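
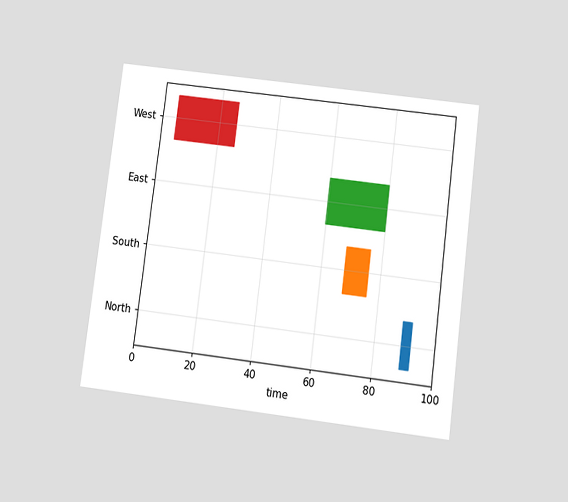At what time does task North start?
The chart is tilted about 7° clockwise and viewed slightly from below. The North bar begins at t=89.

89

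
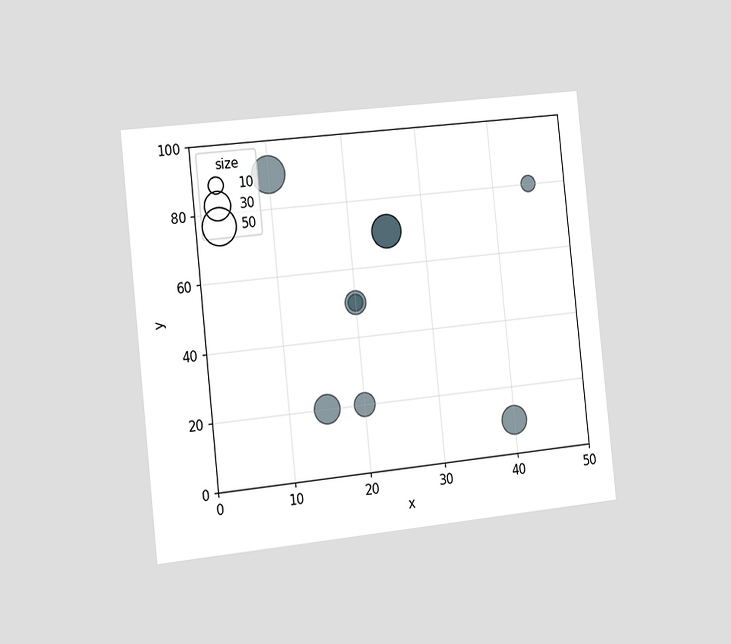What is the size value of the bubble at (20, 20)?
The chart is tilted about 6° counter-clockwise and viewed slightly from the left. Matching the bubble at (20, 20) against the size legend gives 20.

20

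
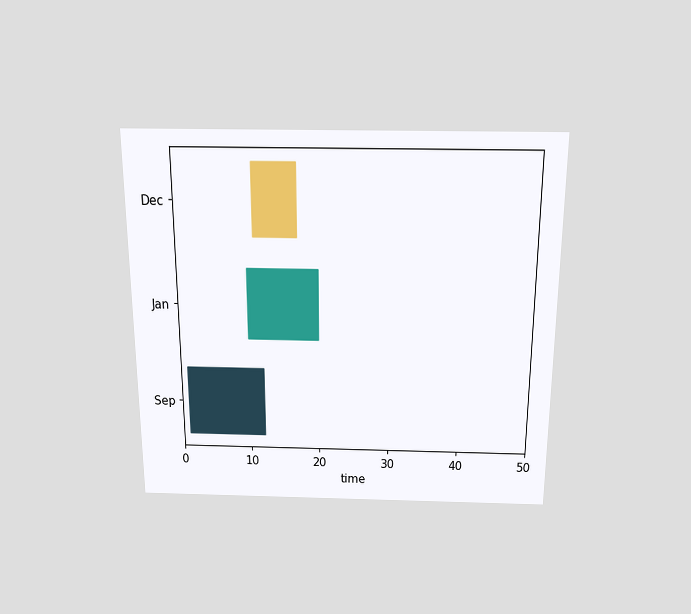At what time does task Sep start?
1

The chart is viewed slightly from above. The Sep bar begins at t=1.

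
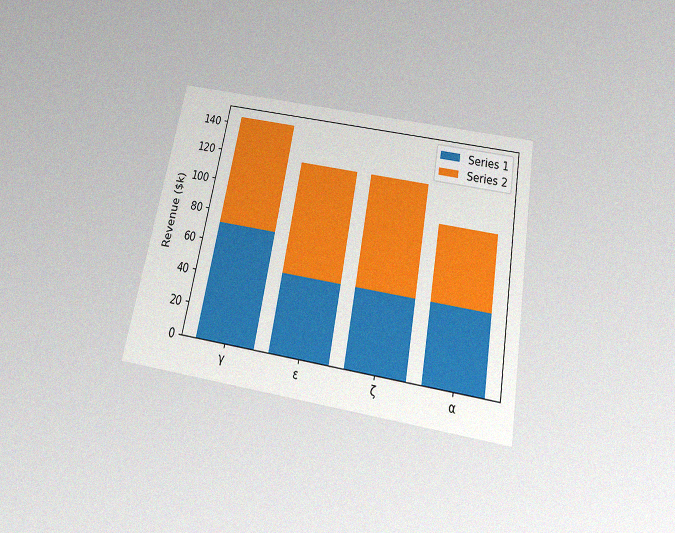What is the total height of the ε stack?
$120k

The chart is tilted about 10° clockwise and viewed slightly from below, with some photo noise. The ε stack's top reaches $120k on the y-axis.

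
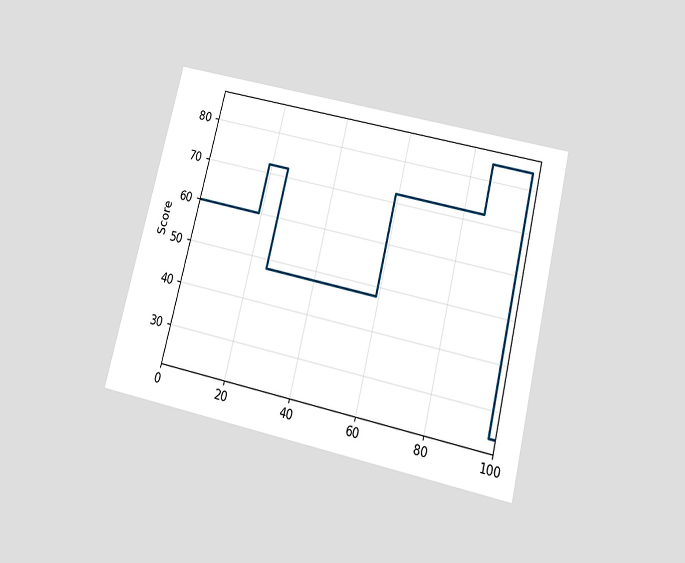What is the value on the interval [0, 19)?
The chart is tilted about 14° clockwise and viewed slightly from below. On [0, 19) the step sits at 60.

60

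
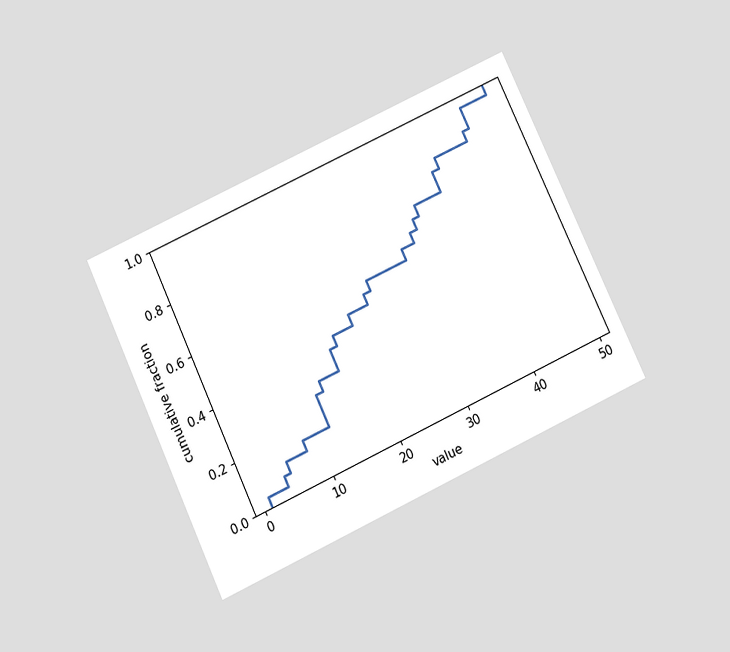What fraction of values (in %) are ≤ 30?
The chart is tilted about 25° counter-clockwise and viewed slightly from below. At x=30 the ECDF step is at 60%.

60%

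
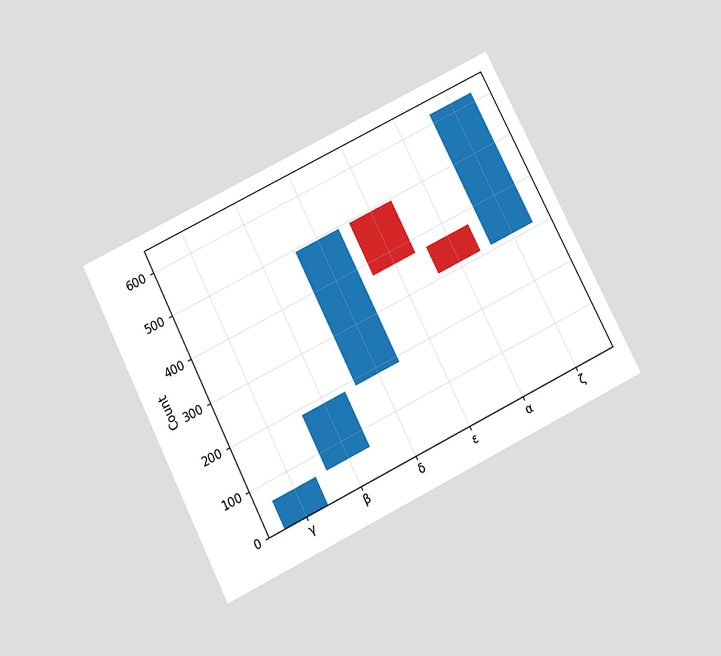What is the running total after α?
310

The chart is tilted about 27° counter-clockwise and viewed slightly from below. After α the running total reaches 310.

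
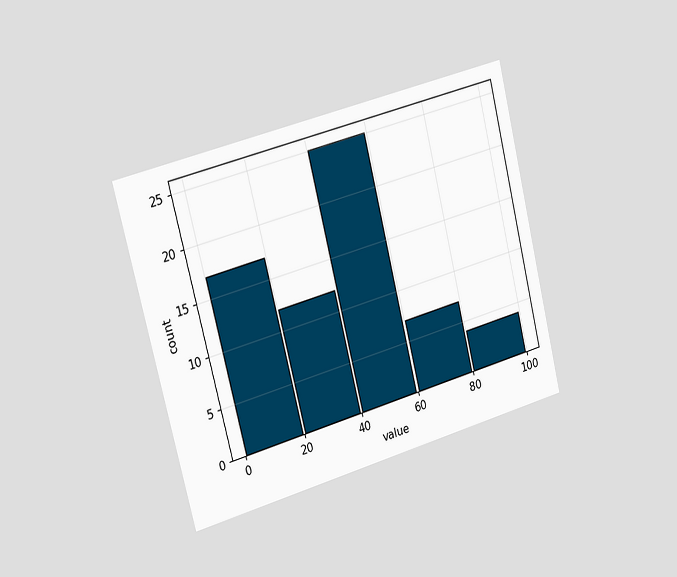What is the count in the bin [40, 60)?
The chart is tilted about 14° counter-clockwise and viewed slightly from the left. The [40, 60) bin has height 25.

25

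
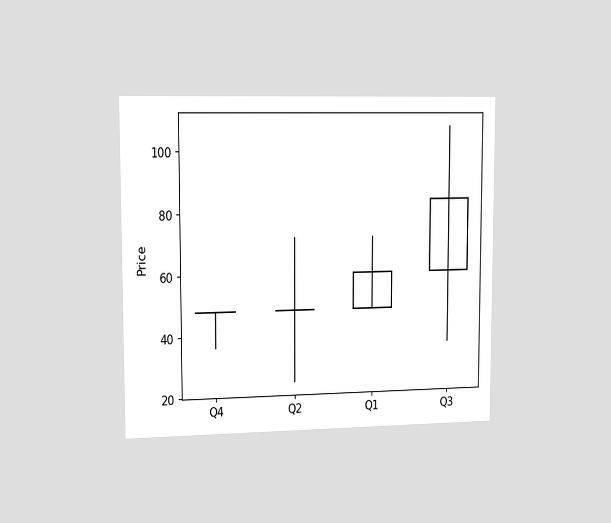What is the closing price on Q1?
The chart is viewed slightly from the left. The Q1 candle closes at 60.

60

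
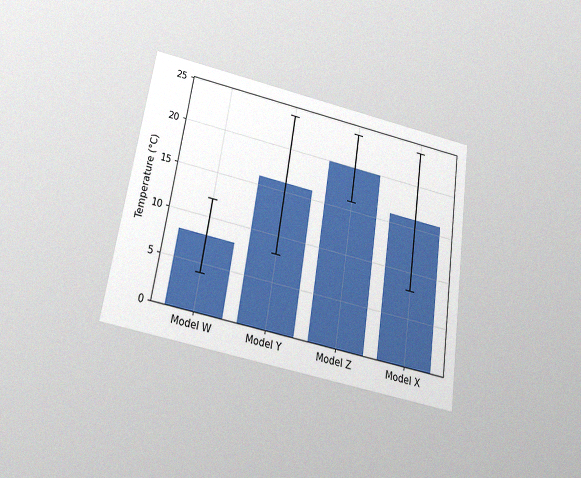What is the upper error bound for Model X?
24°C

The chart is tilted about 9° clockwise and viewed slightly from below, with some photo noise. The Model X bar's upper whisker reaches 24°C.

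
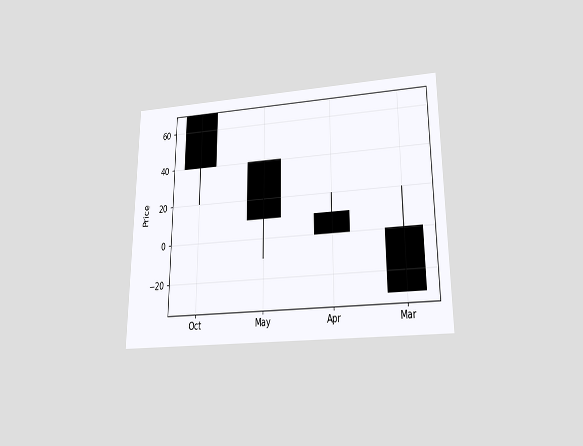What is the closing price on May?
10

The chart is viewed slightly from below. The May candle closes at 10.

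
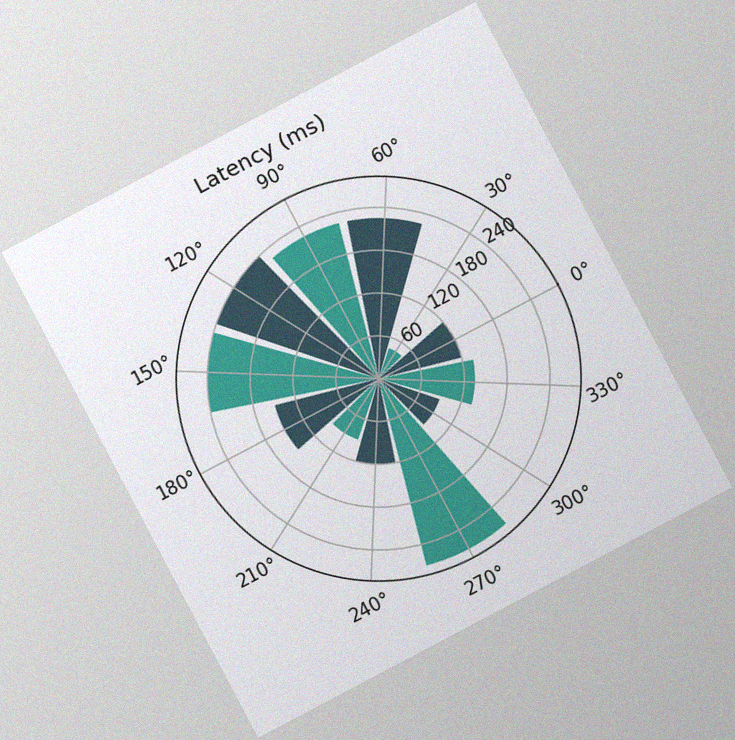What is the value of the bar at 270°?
The chart is tilted about 28° counter-clockwise, with some photo noise. The bar at 270° reaches 270ms on the radial axis.

270ms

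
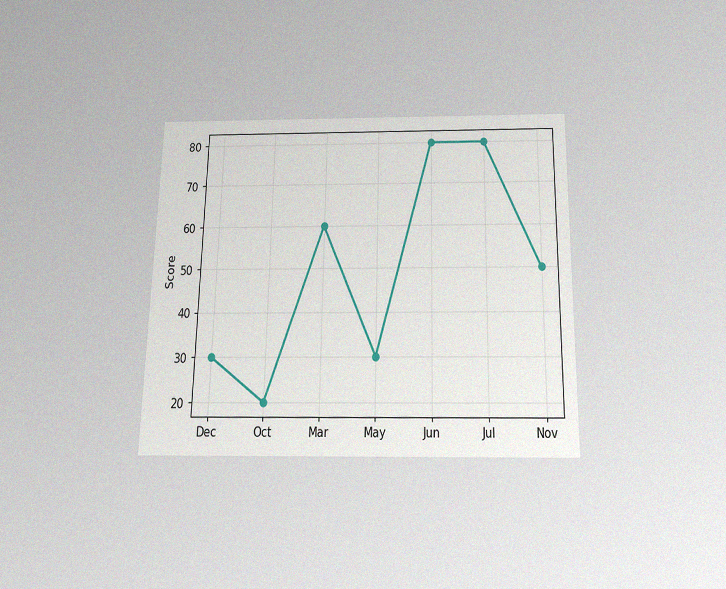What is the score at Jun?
The chart is viewed slightly from below, with some photo noise. At Jun, the line is at 80.

80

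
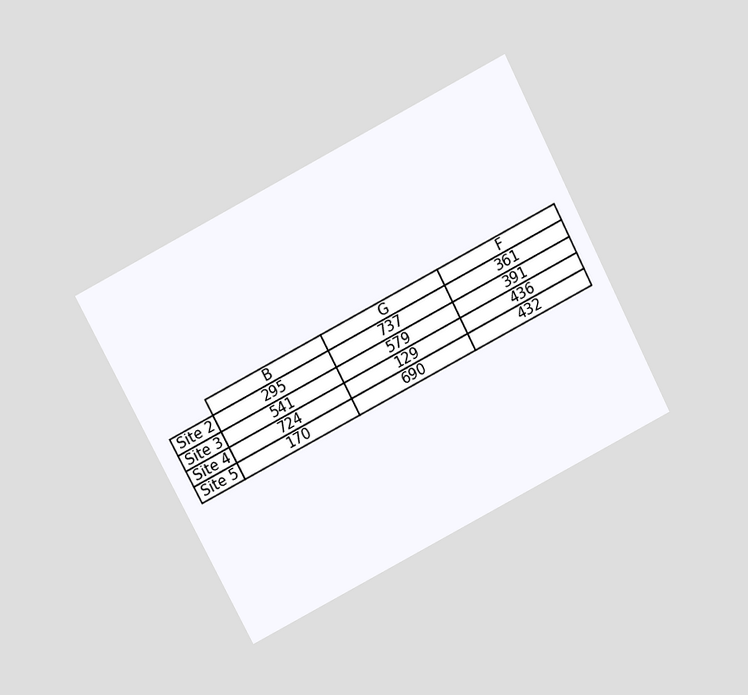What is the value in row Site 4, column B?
724

The chart is tilted about 27° counter-clockwise and viewed slightly from above. The (Site 4, B) cell reads 724.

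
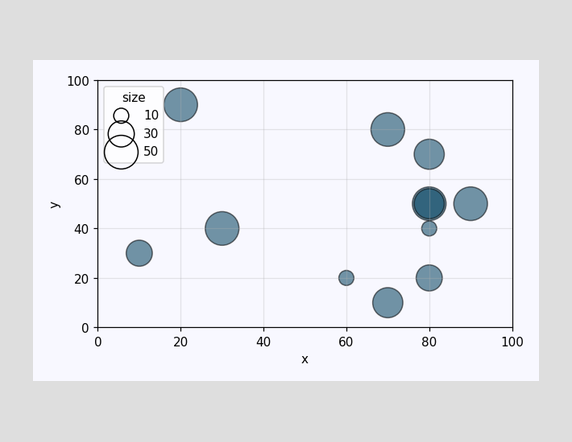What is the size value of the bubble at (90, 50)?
Matching the bubble at (90, 50) against the size legend gives 50.

50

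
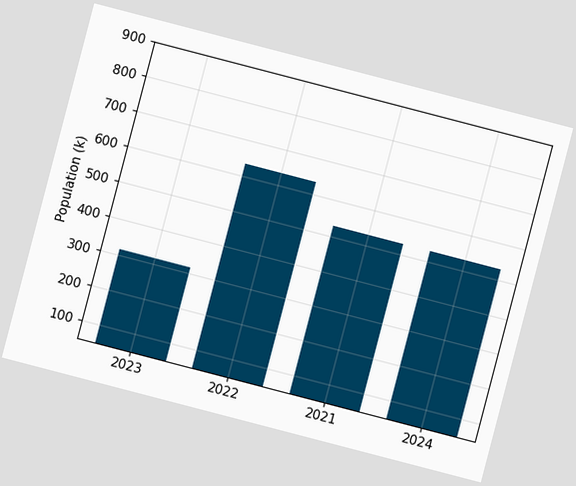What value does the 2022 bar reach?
636k

The chart is tilted about 15° clockwise. Reading along the chart's y-axis, the 2022 bar reaches 636k.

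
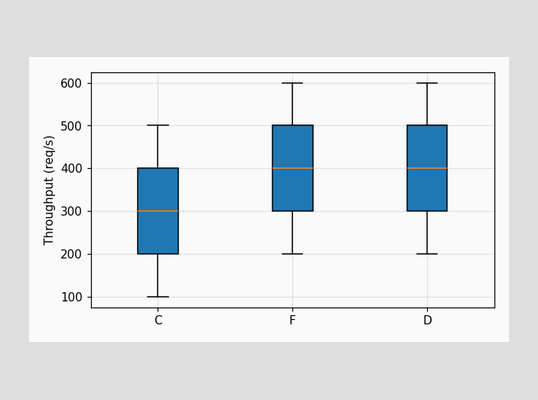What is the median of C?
300req/s

The median line in the C box sits at 300req/s.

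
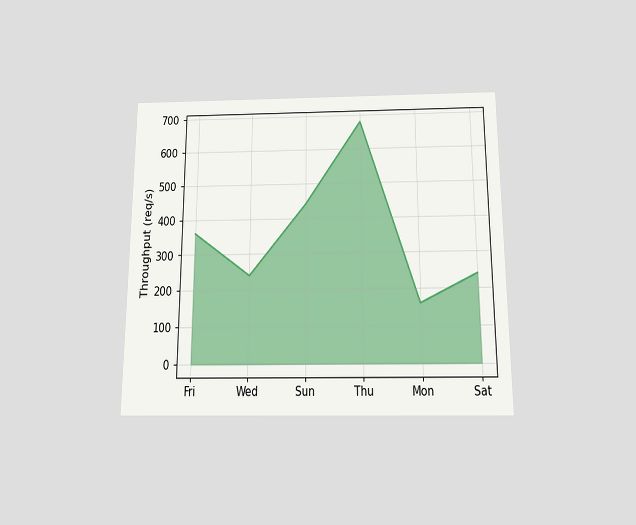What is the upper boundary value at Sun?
The chart is viewed slightly from below. At Sun the upper boundary is at 440req/s.

440req/s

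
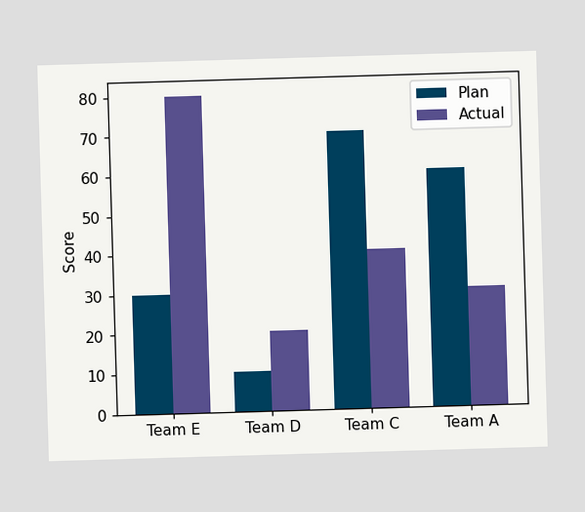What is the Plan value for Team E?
The Plan bar at Team E reaches 30 on the y-axis.

30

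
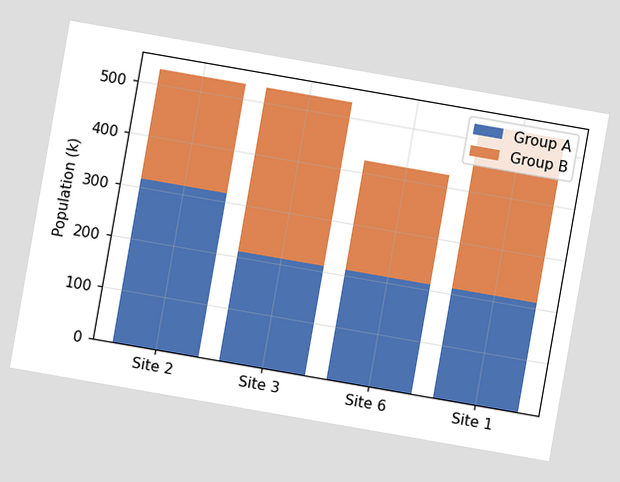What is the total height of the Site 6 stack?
The chart is tilted about 10° clockwise. The Site 6 stack's top reaches 424k on the y-axis.

424k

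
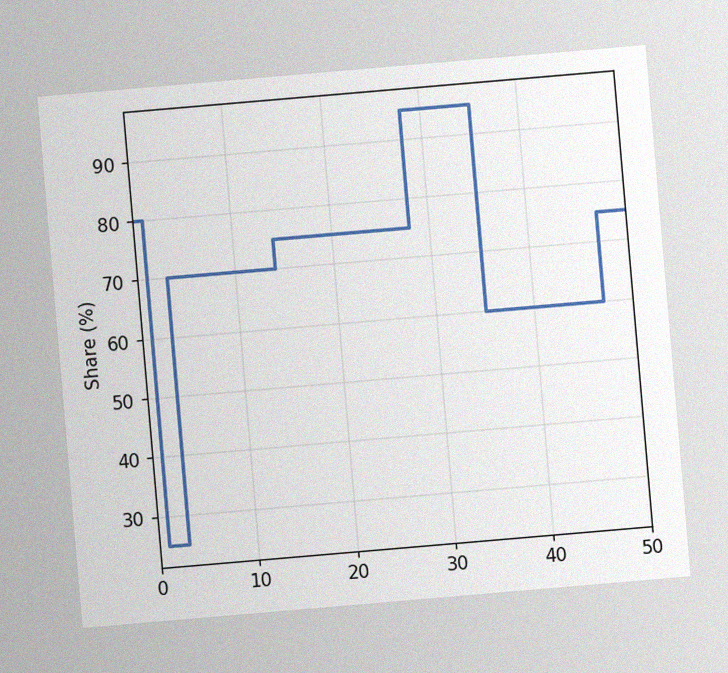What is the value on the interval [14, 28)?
75%

The chart is tilted about 5° counter-clockwise, with some photo noise. On [14, 28) the step sits at 75%.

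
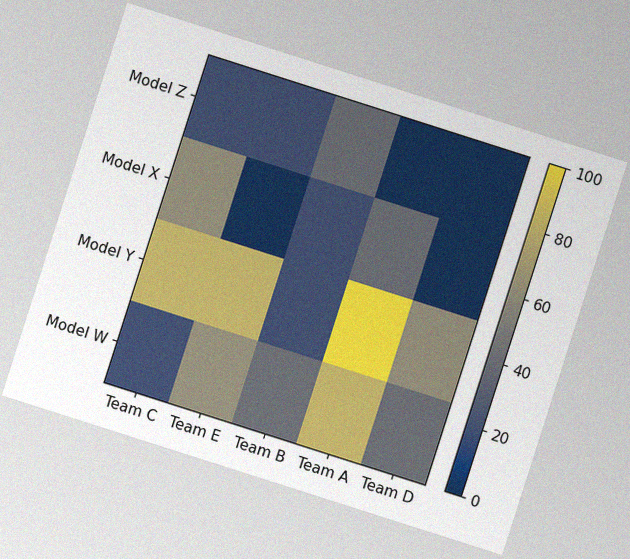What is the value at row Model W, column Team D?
40

The chart is tilted about 18° clockwise, with some photo noise. Matching cell (Model W, Team D) against the colorbar gives 40.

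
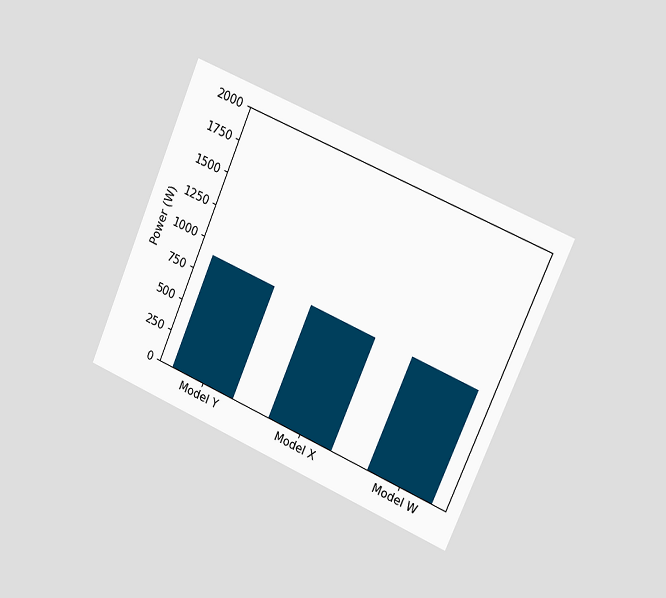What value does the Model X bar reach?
900W

The chart is tilted about 23° clockwise and viewed slightly from the right. Reading along the chart's y-axis, the Model X bar reaches 900W.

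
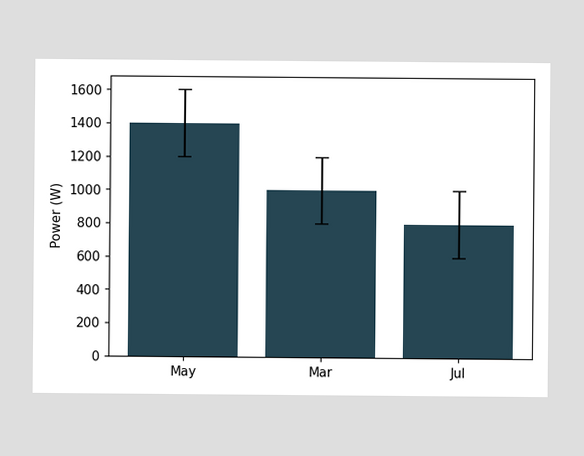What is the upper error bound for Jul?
1000W

The Jul bar's upper whisker reaches 1000W.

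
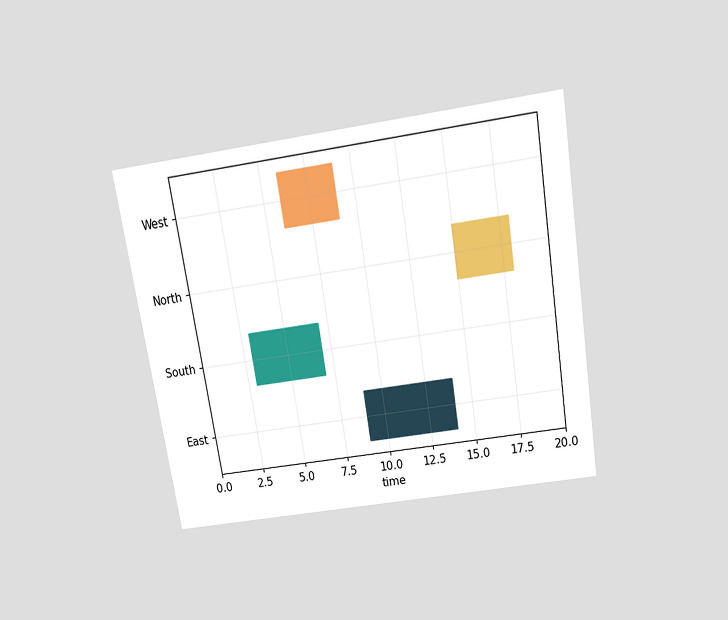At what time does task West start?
The chart is tilted about 9° counter-clockwise and viewed slightly from above. The West bar begins at t=6.

6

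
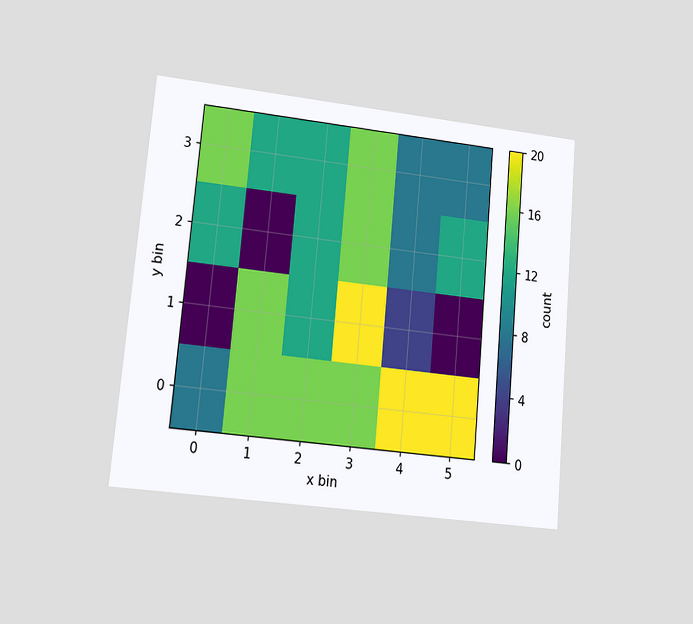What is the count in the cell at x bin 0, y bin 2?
The chart is tilted about 5° clockwise and viewed at a slight angle. Matching the cell (0, 2) against the colorbar gives 12.

12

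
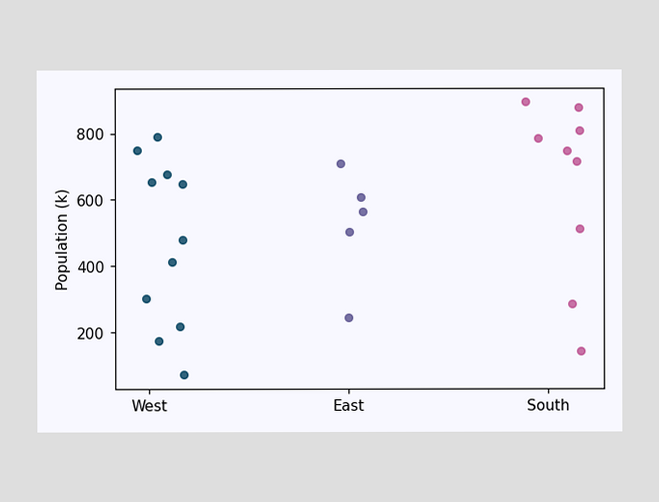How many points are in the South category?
Counting the markers in the South column gives 9.

9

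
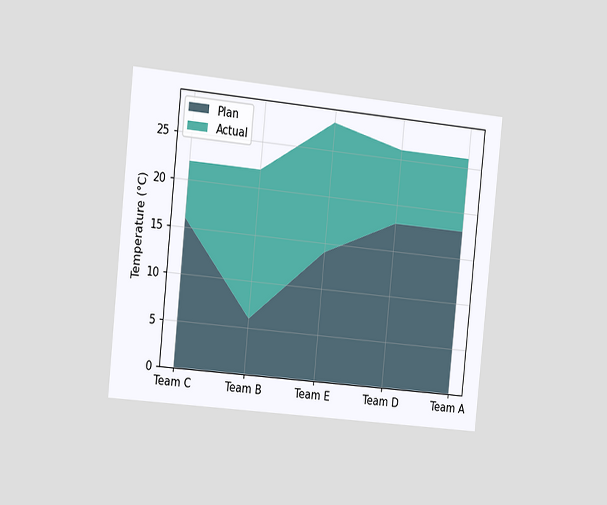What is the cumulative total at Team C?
The chart is tilted about 6° clockwise and viewed slightly from the left. The stacked total at Team C reaches 22°C.

22°C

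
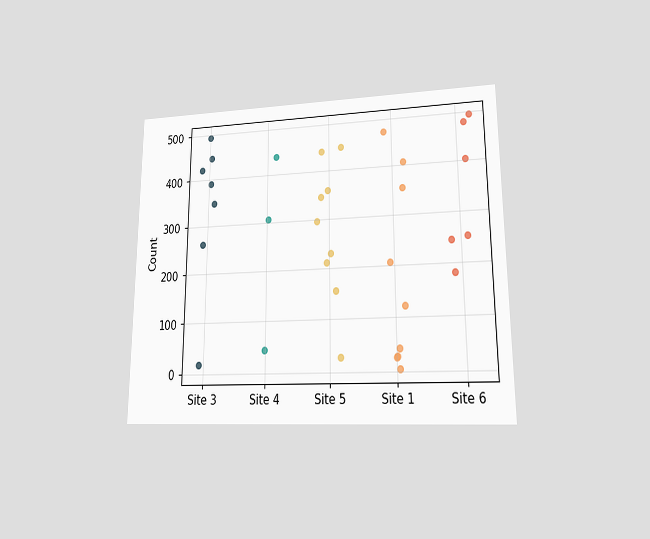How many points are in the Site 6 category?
6

The chart is viewed at a slight angle. Counting the markers in the Site 6 column gives 6.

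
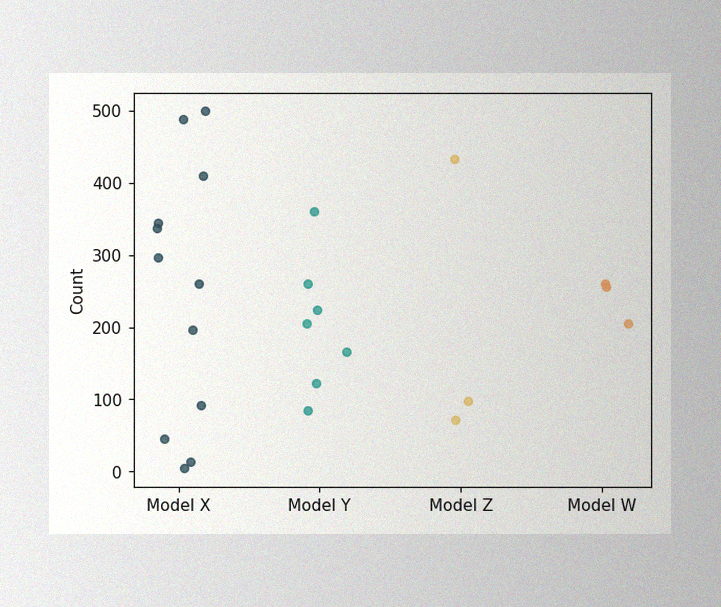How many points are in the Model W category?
3

The image has some photo noise and uneven lighting. Counting the markers in the Model W column gives 3.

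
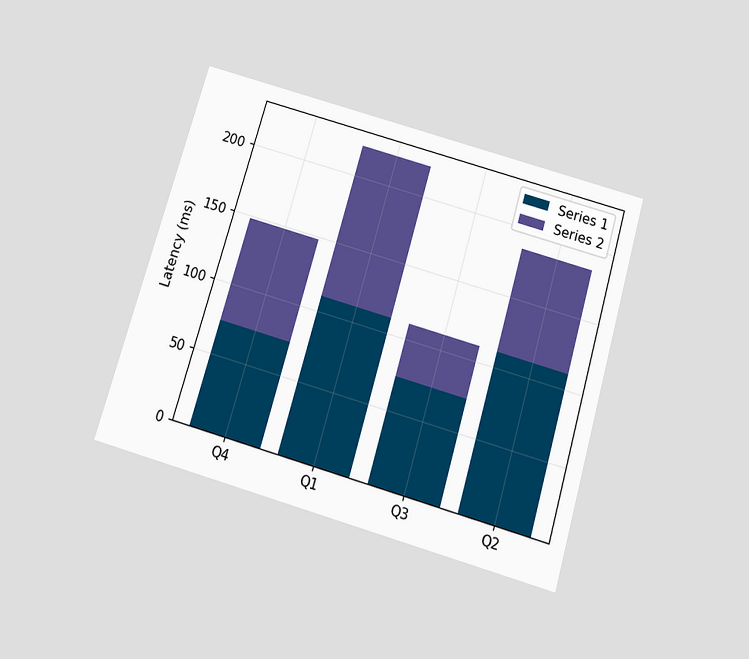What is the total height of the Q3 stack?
111ms

The chart is tilted about 16° clockwise and viewed slightly from below. The Q3 stack's top reaches 111ms on the y-axis.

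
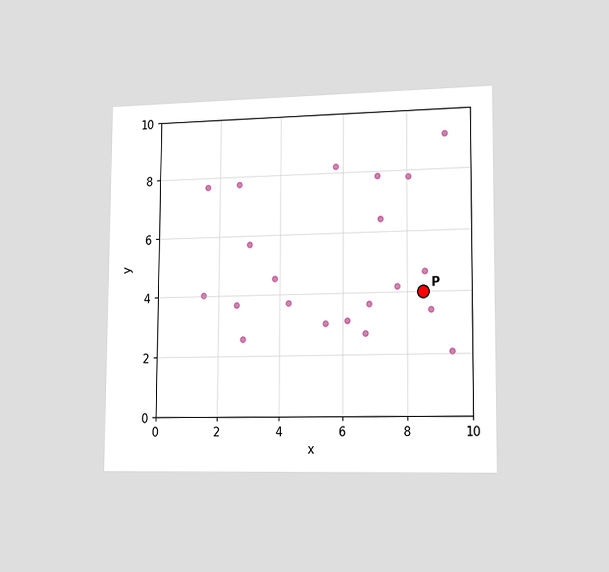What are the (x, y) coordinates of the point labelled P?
The chart is viewed slightly from the right. Following the gridlines from P to each axis, P sits at (8.5, 4).

(8.5, 4)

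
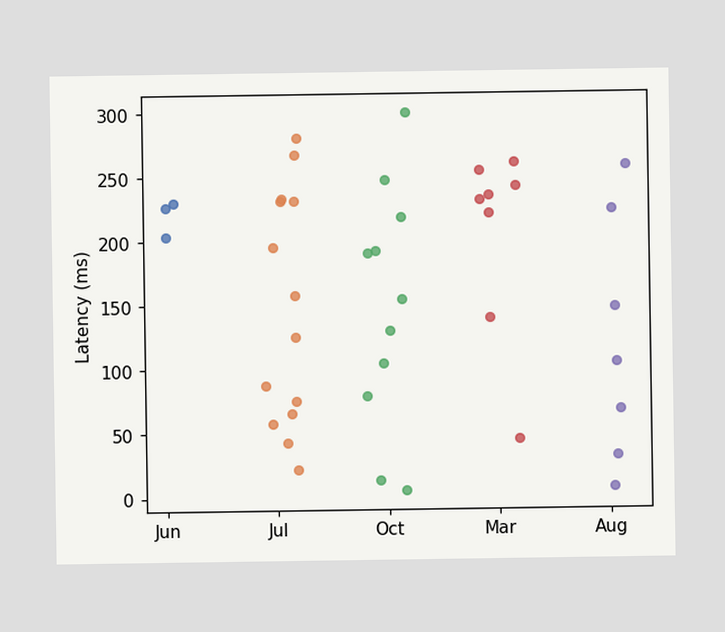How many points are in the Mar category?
8

Counting the markers in the Mar column gives 8.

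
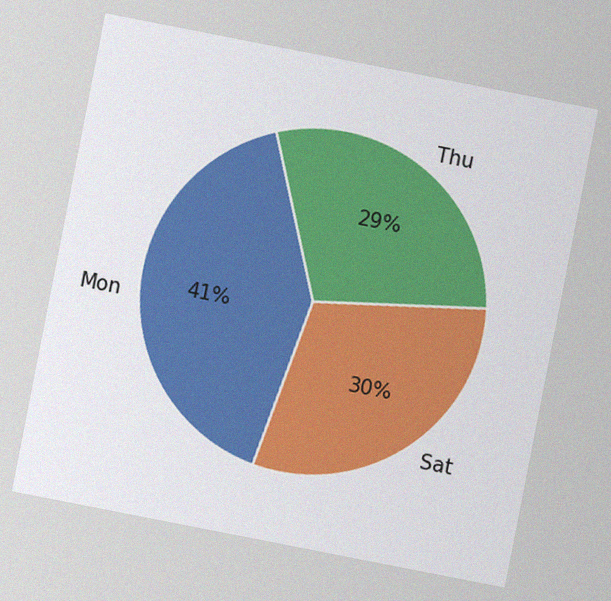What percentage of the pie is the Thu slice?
The chart is tilted about 11° clockwise, with some photo noise. The Thu slice takes up 29% of the pie.

29%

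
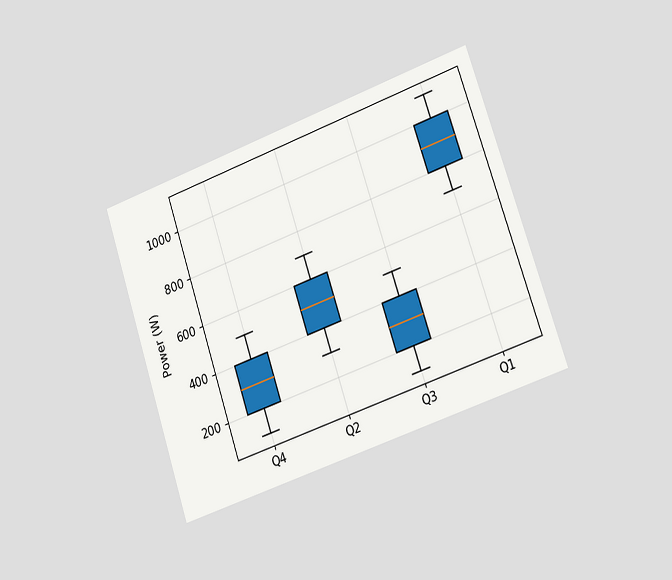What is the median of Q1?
900W

The chart is tilted about 18° counter-clockwise and viewed slightly from the right. The median line in the Q1 box sits at 900W.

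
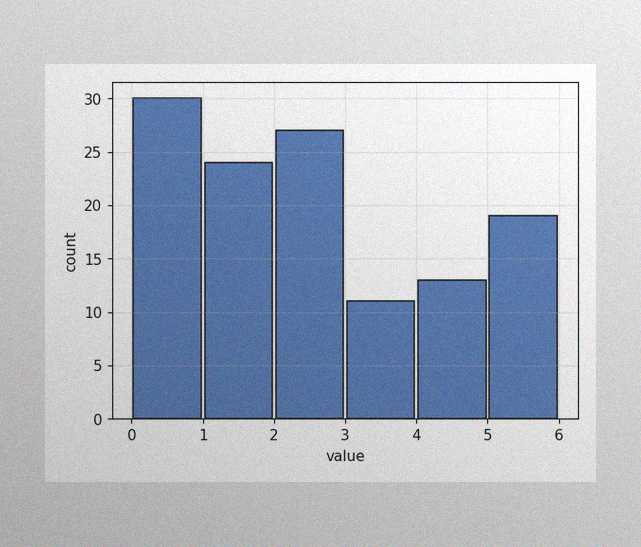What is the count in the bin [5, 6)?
The image has some photo noise and uneven lighting. The [5, 6) bin has height 19.

19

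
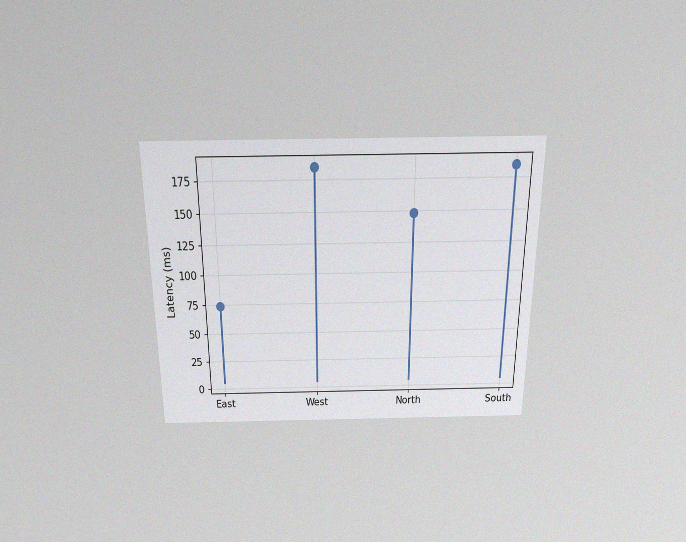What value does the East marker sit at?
74ms

The chart is viewed slightly from above, with some photo noise. The East marker sits at 74ms.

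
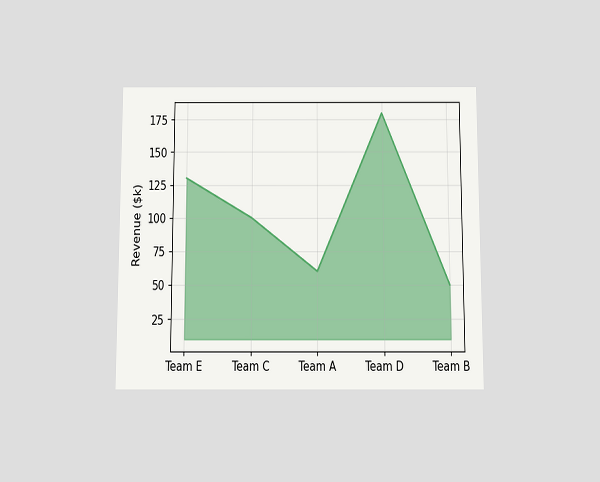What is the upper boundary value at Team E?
$130k

The chart is viewed slightly from below. At Team E the upper boundary is at $130k.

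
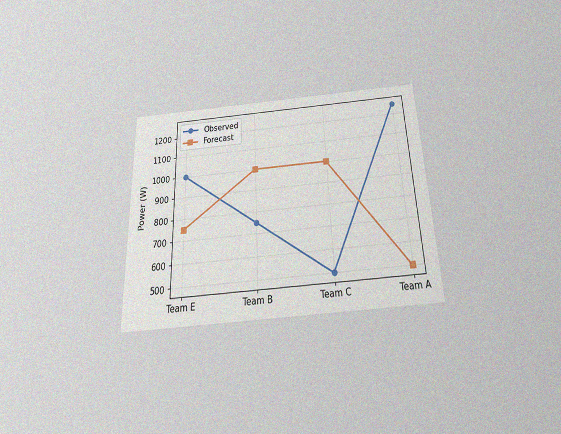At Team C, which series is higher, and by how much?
The chart is tilted about 2° counter-clockwise and viewed slightly from below, with some photo noise. At Team C, Forecast sits above the other line by 500W.

Forecast, by 500W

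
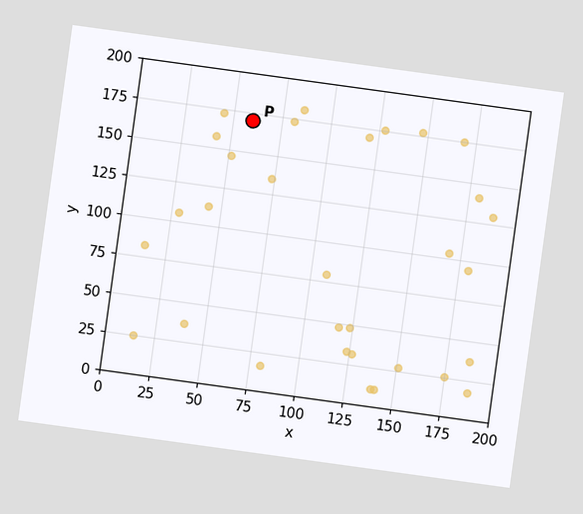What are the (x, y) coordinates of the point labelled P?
(60, 170)

The chart is tilted about 8° clockwise. Following the gridlines from P to each axis, P sits at (60, 170).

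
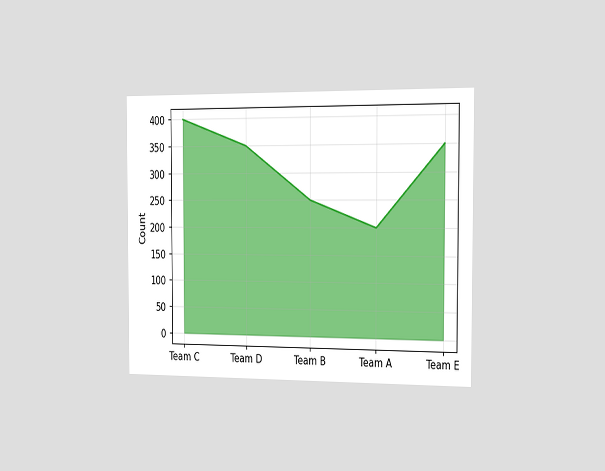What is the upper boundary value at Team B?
The chart is viewed slightly from the right. At Team B the upper boundary is at 250.

250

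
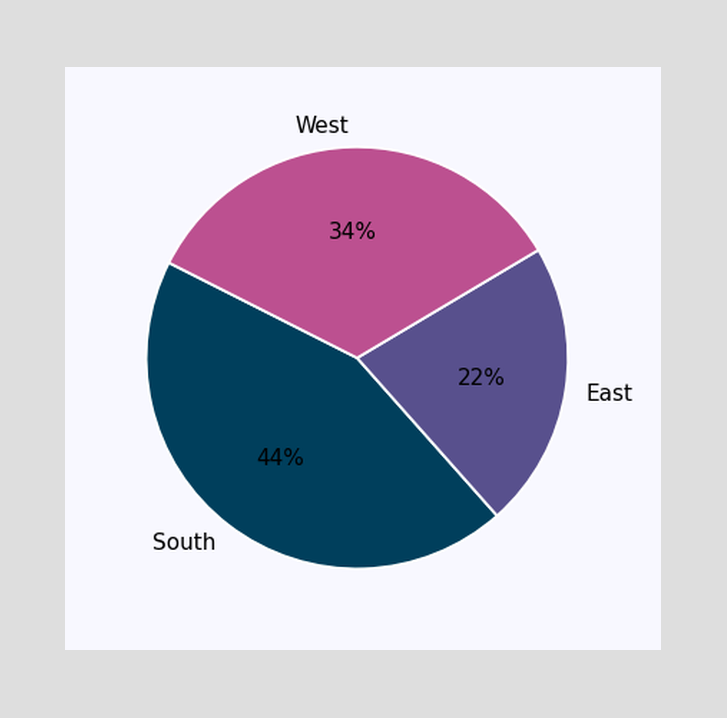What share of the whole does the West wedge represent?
The West slice takes up 34% of the pie.

34%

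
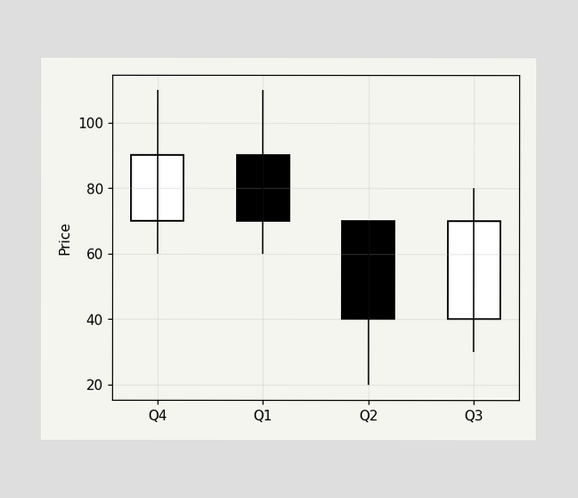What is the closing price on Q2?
40

The Q2 candle closes at 40.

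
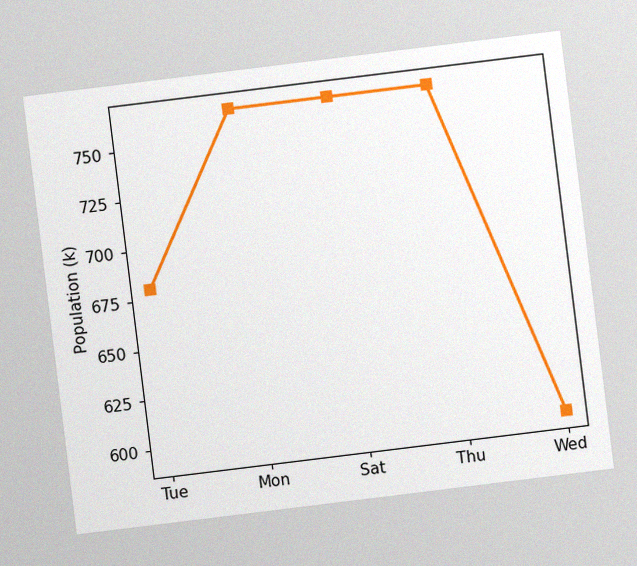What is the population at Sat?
765k

The chart is tilted about 7° counter-clockwise, with some photo noise. At Sat, the line is at 765k.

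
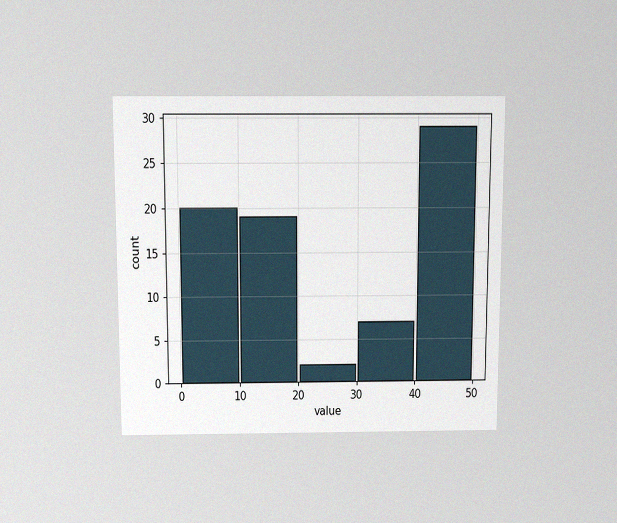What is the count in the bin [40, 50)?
The chart is viewed slightly from above, with some photo noise. The [40, 50) bin has height 29.

29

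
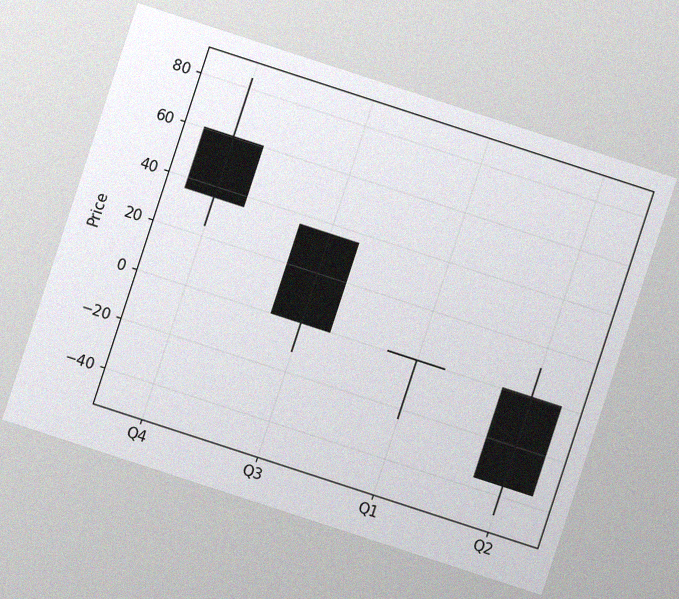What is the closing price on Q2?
The chart is tilted about 18° clockwise, with some photo noise. The Q2 candle closes at -36.

-36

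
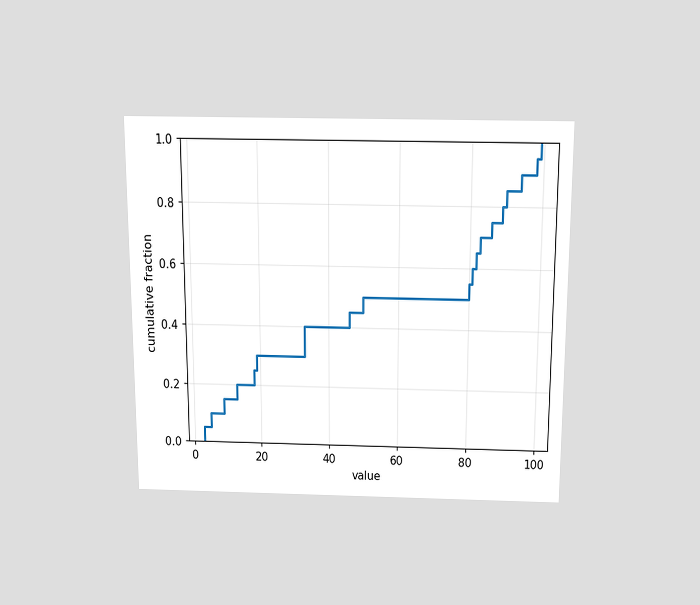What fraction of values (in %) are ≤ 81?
The chart is viewed slightly from above. At x=81 the ECDF step is at 60%.

60%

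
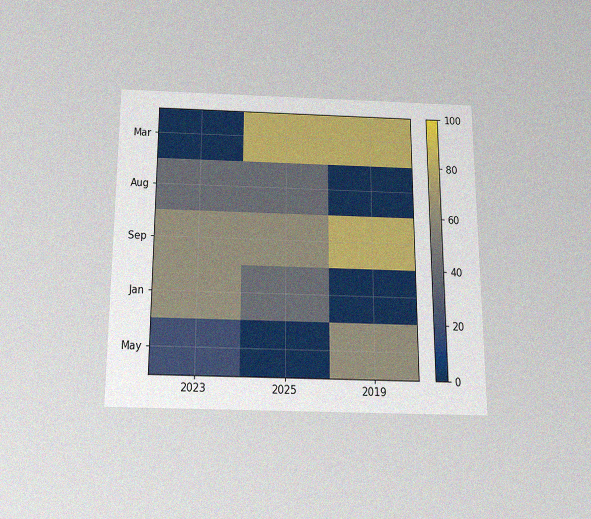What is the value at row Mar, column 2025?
The chart is viewed slightly from below, with some photo noise. Matching cell (Mar, 2025) against the colorbar gives 80.

80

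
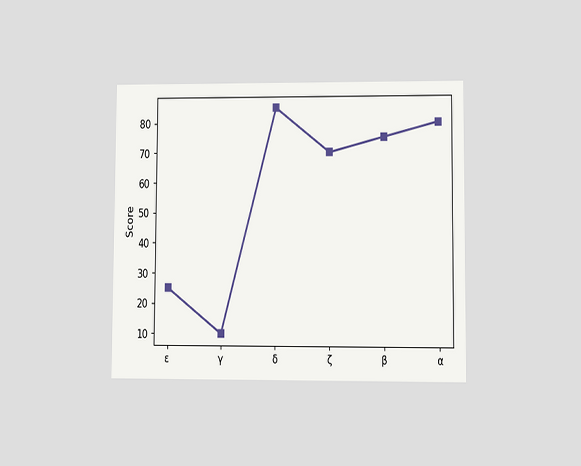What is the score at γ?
10

The chart is viewed at a slight angle. At γ, the line is at 10.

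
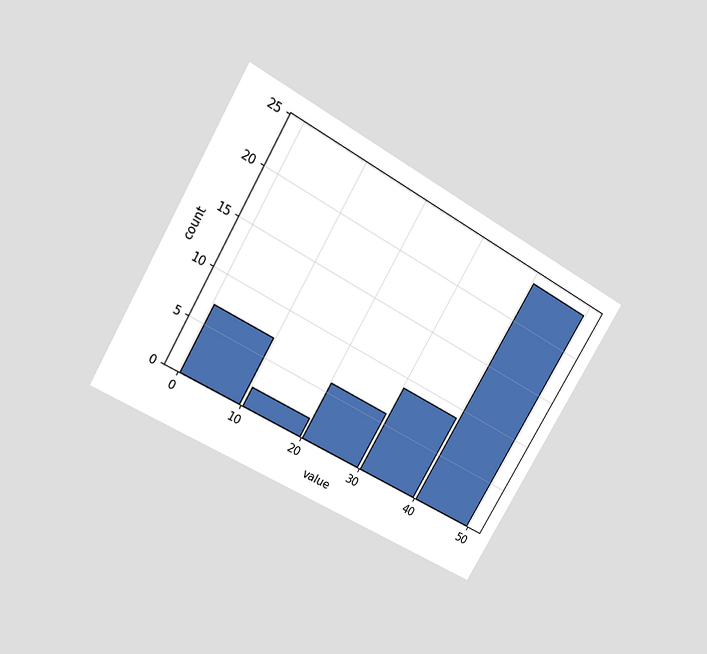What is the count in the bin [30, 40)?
The chart is tilted about 30° clockwise and viewed at a slight angle. The [30, 40) bin has height 9.

9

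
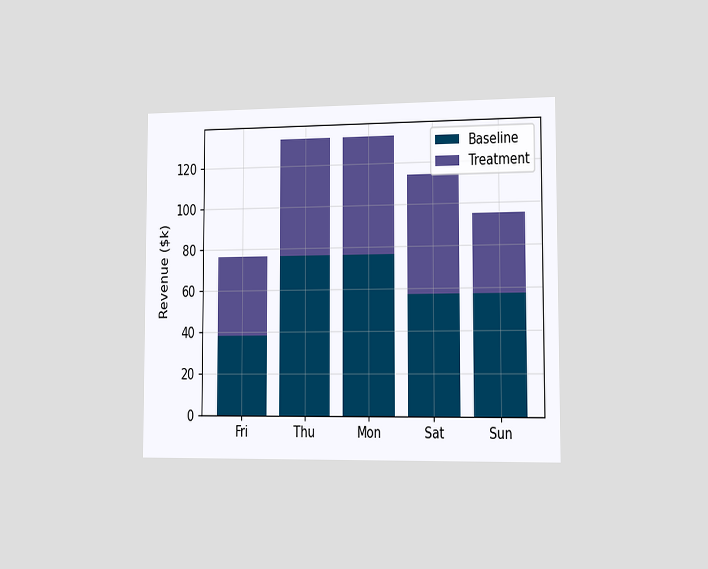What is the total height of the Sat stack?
The chart is viewed slightly from the right. The Sat stack's top reaches $114k on the y-axis.

$114k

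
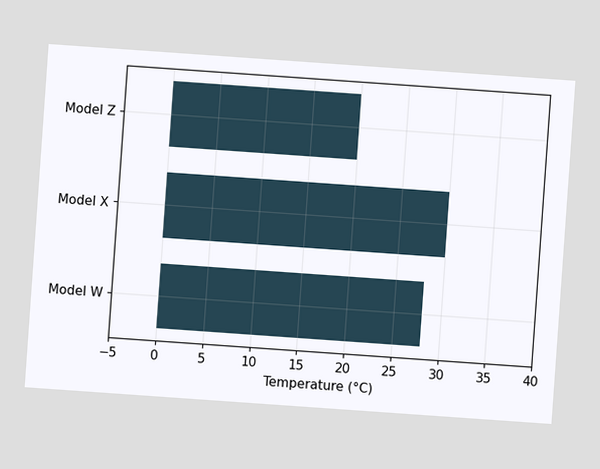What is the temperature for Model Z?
20°C

The chart is tilted about 4° clockwise. Reading along the chart's x-axis, the Model Z bar reaches 20°C.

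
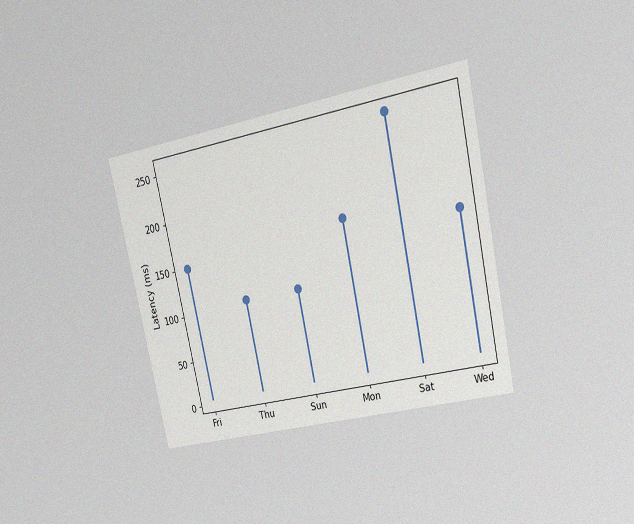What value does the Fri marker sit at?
The chart is tilted about 12° counter-clockwise and viewed at a slight angle, with some photo noise. The Fri marker sits at 150ms.

150ms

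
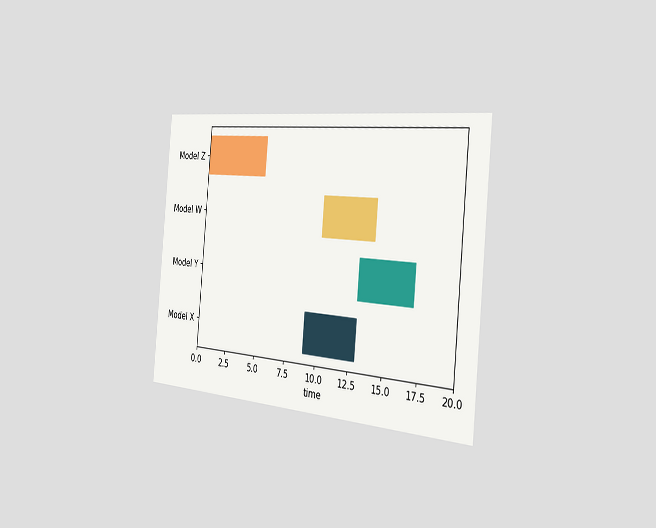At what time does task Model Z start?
0

The chart is tilted about 5° clockwise and viewed slightly from the right. The Model Z bar begins at t=0.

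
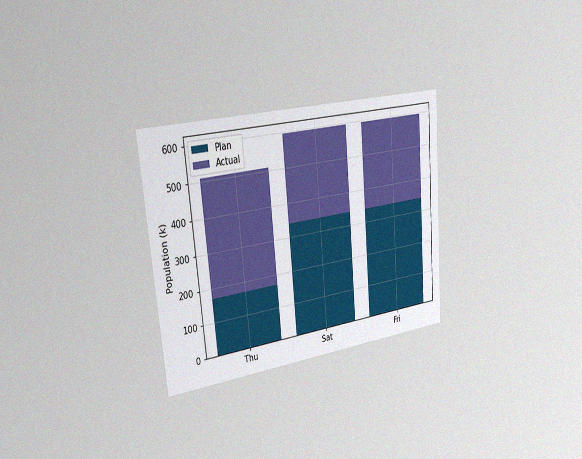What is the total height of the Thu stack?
510k

The chart is tilted about 5° counter-clockwise and viewed slightly from the left, with some photo noise. The Thu stack's top reaches 510k on the y-axis.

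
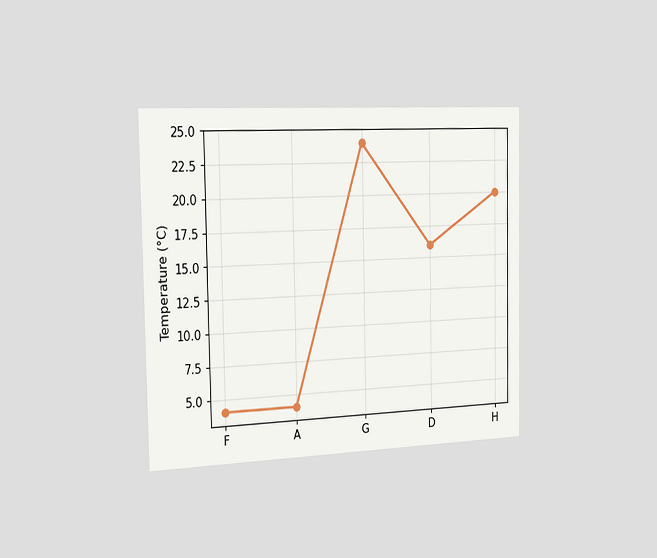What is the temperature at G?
24°C

The chart is viewed slightly from the left. At G, the line is at 24°C.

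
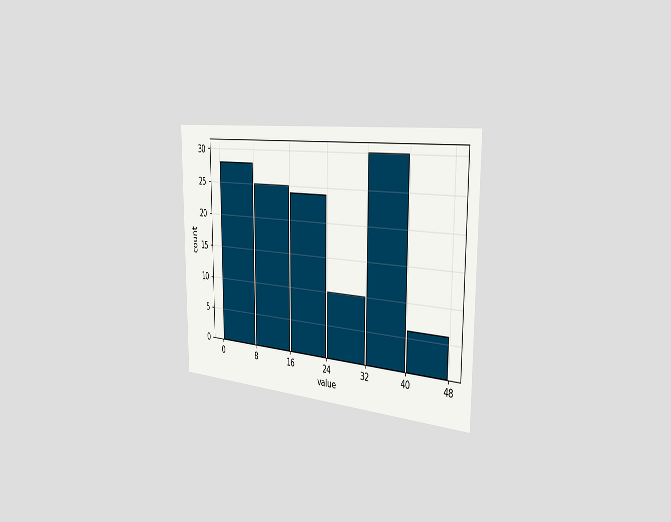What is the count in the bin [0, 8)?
28

The chart is viewed slightly from the right. The [0, 8) bin has height 28.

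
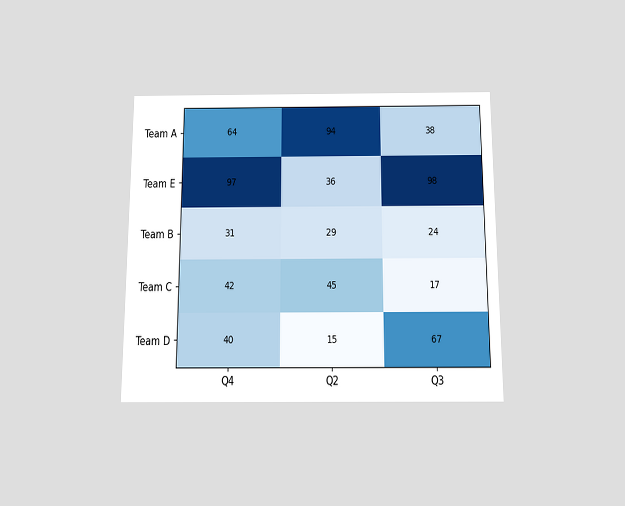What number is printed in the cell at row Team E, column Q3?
The chart is viewed slightly from below. The (Team E, Q3) cell reads 98.

98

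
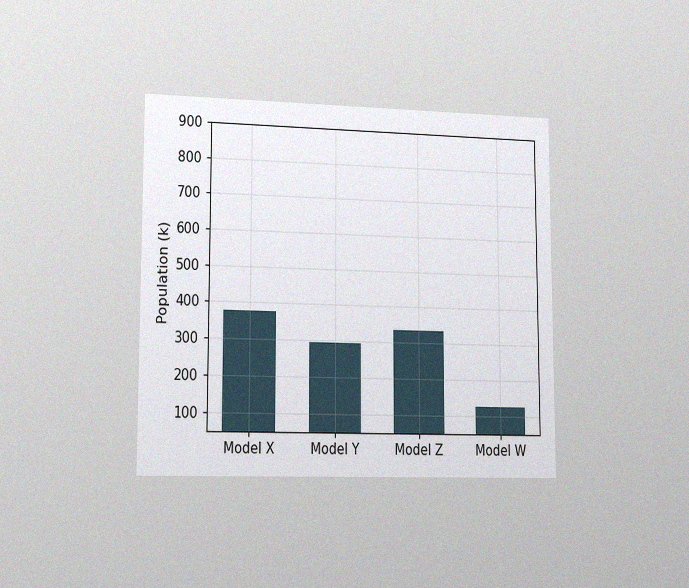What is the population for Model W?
126k

The chart is viewed slightly from the left, with some photo noise. Reading along the chart's y-axis, the Model W bar reaches 126k.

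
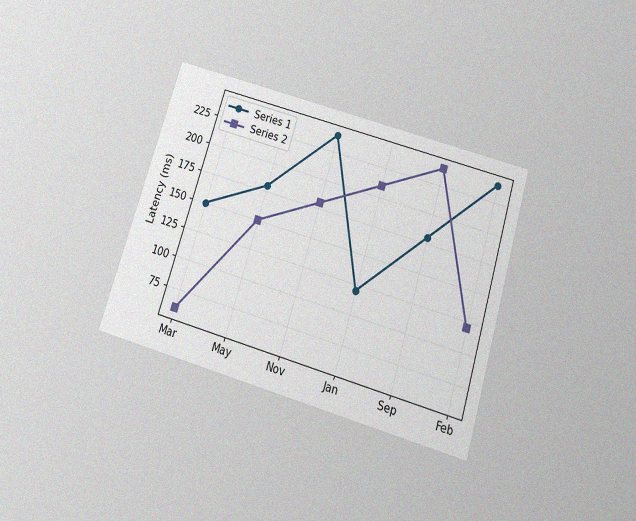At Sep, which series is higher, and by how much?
Series 2, by 60ms

The chart is tilted about 17° clockwise and viewed slightly from below, with some photo noise. At Sep, Series 2 sits above the other line by 60ms.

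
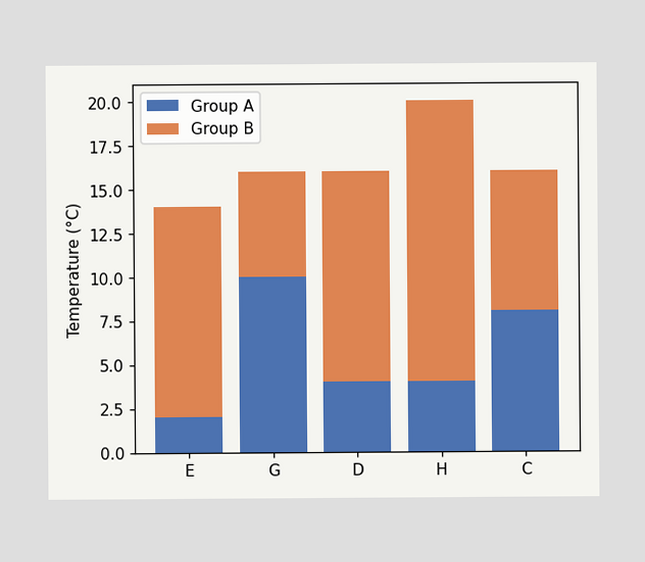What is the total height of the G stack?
16°C

The G stack's top reaches 16°C on the y-axis.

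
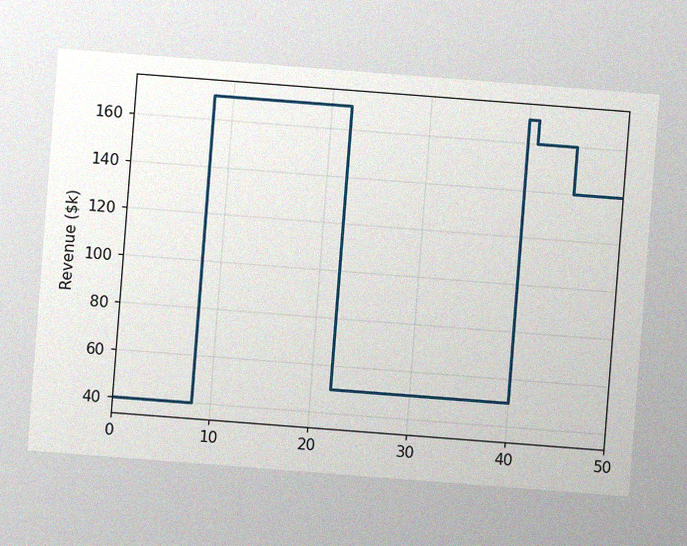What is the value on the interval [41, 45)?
The chart is tilted about 4° clockwise, with some photo noise. On [41, 45) the step sits at $160k.

$160k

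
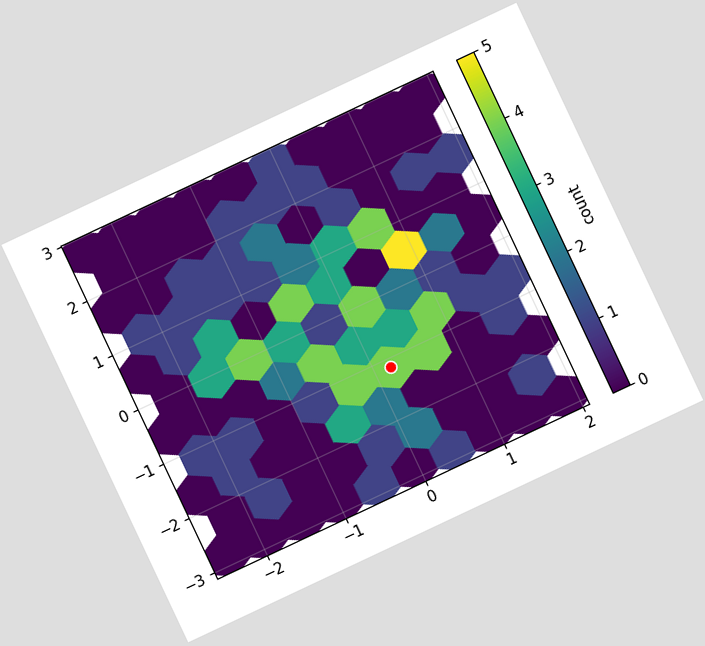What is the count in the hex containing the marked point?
The chart is tilted about 25° counter-clockwise. The marked hex reads 4 on the colorbar.

4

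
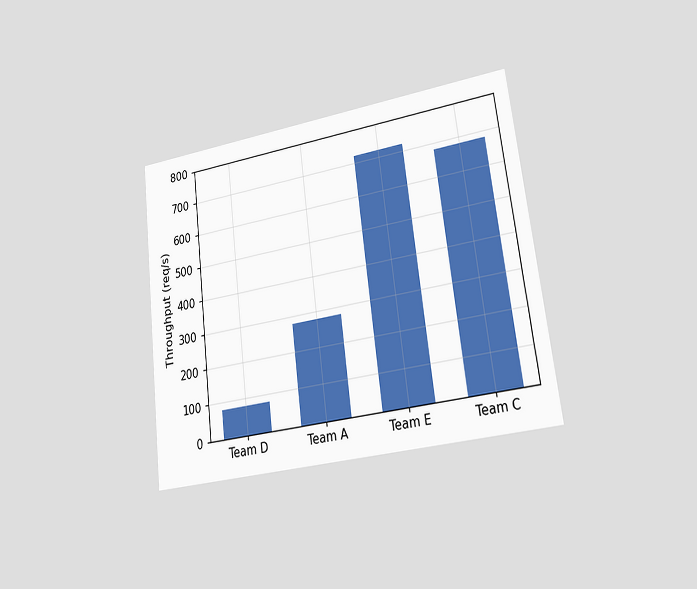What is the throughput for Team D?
The chart is tilted about 7° counter-clockwise and viewed slightly from the right. Reading along the chart's y-axis, the Team D bar reaches 80req/s.

80req/s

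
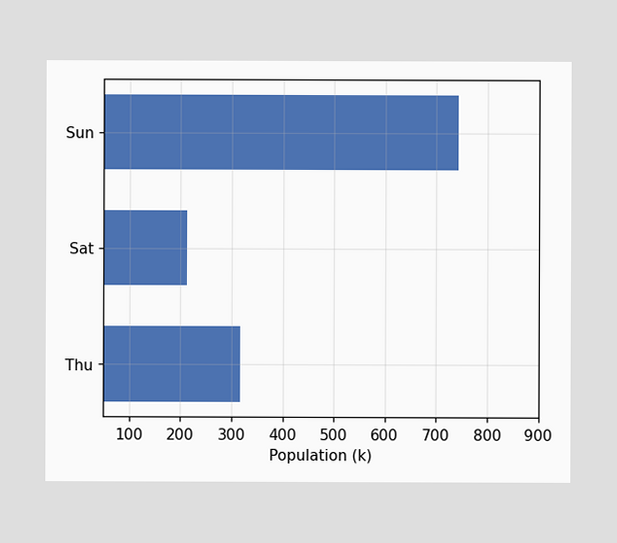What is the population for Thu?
318k

Reading along the chart's x-axis, the Thu bar reaches 318k.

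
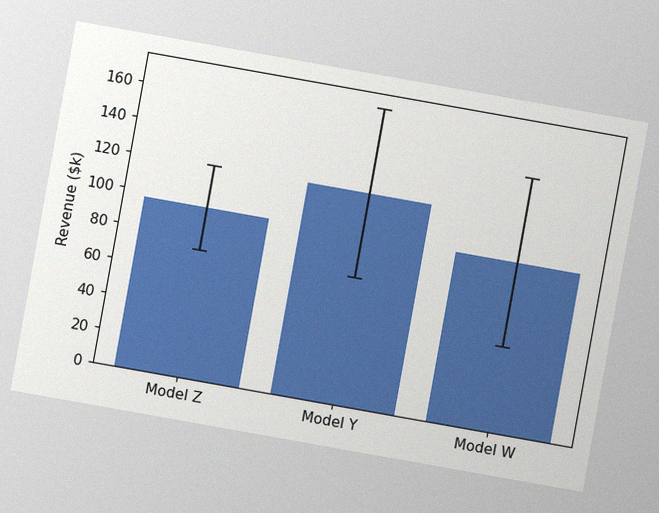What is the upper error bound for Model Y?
$168k

The chart is tilted about 10° clockwise, with some photo noise. The Model Y bar's upper whisker reaches $168k.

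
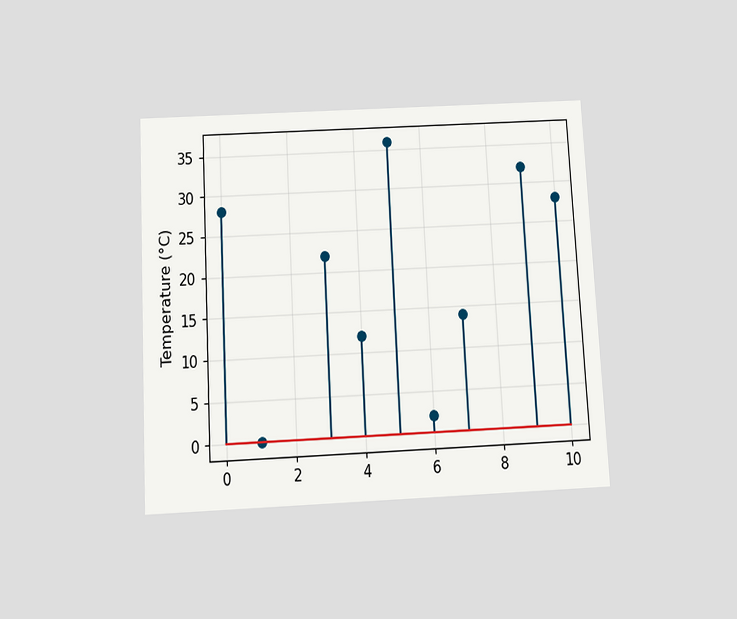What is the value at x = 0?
The chart is tilted about 3° counter-clockwise and viewed slightly from below. The stem at x=0 reaches 28°C.

28°C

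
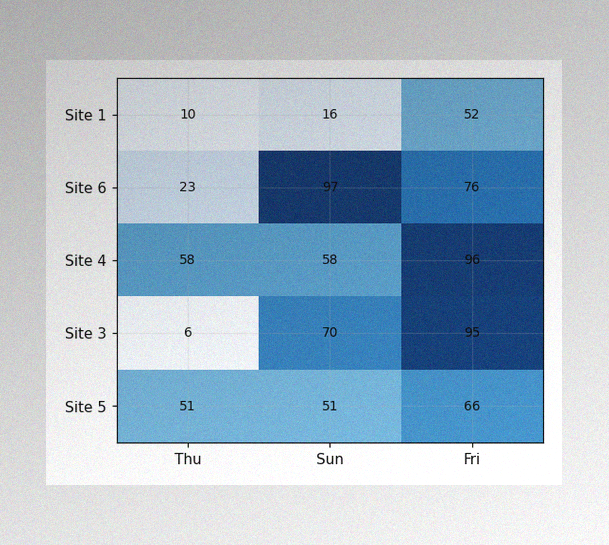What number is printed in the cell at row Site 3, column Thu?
6

The image has some photo noise and uneven lighting. The (Site 3, Thu) cell reads 6.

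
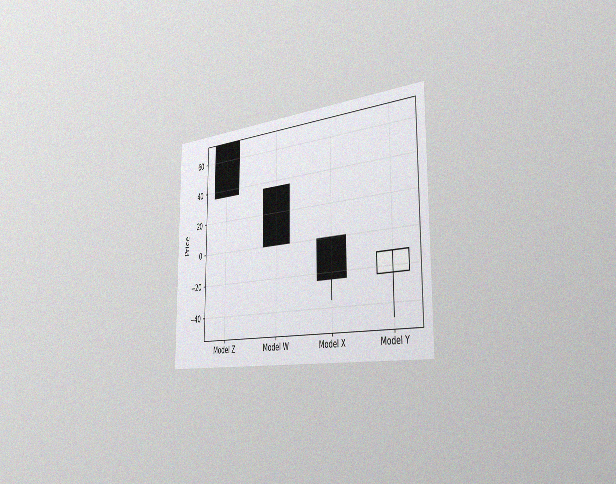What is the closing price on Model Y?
-12

The chart is viewed slightly from the right, with some photo noise. The Model Y candle closes at -12.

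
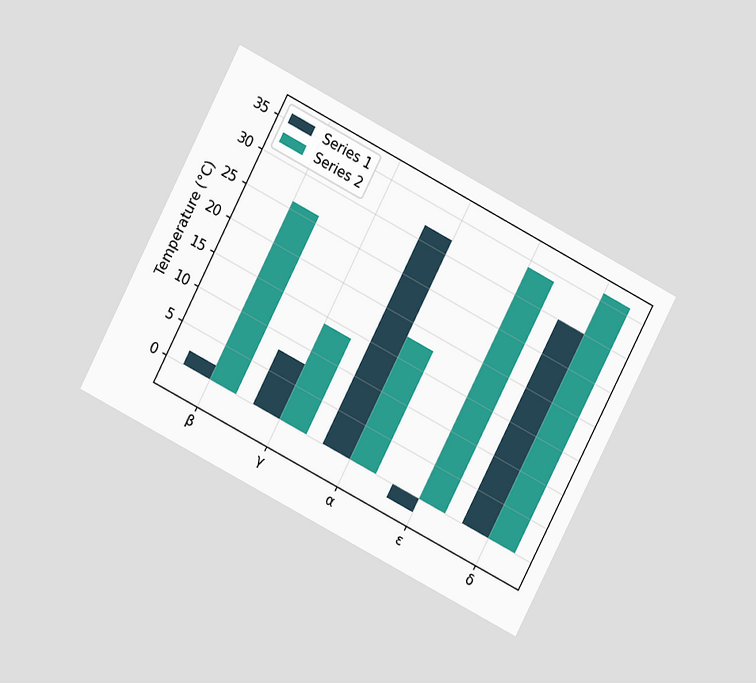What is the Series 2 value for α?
The chart is tilted about 27° clockwise and viewed at a slight angle. The Series 2 bar at α reaches 18°C on the y-axis.

18°C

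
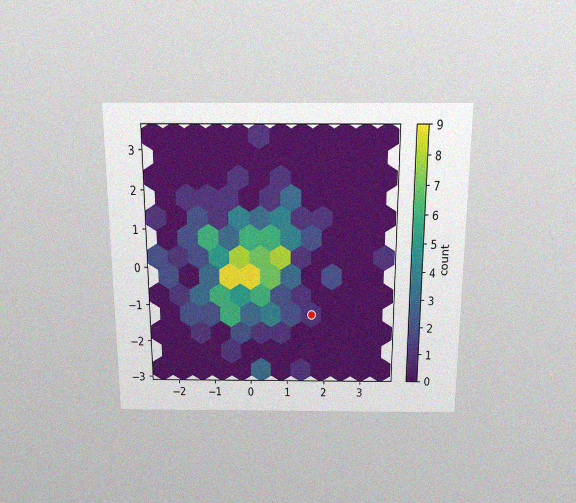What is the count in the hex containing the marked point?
1

The chart is viewed slightly from above, with some photo noise. The marked hex reads 1 on the colorbar.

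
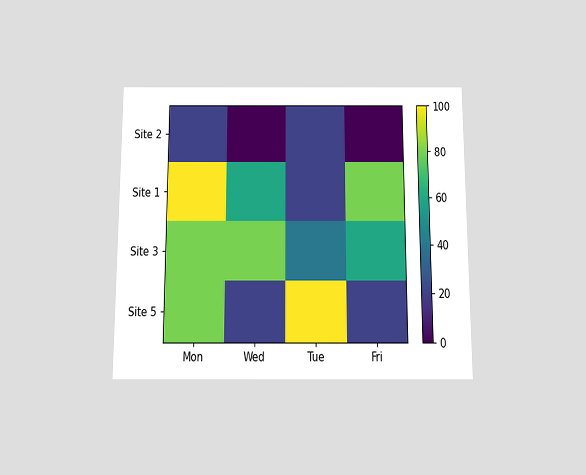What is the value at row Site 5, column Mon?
The chart is viewed slightly from below. Matching cell (Site 5, Mon) against the colorbar gives 80.

80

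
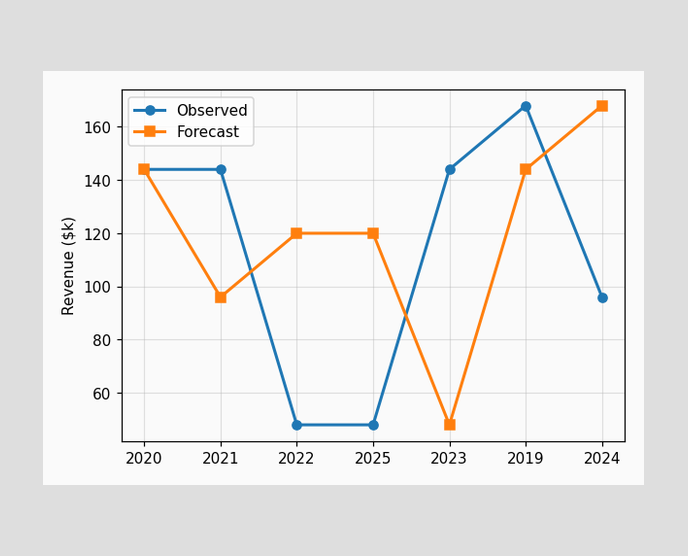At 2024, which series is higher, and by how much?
At 2024, Forecast sits above the other line by $72k.

Forecast, by $72k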